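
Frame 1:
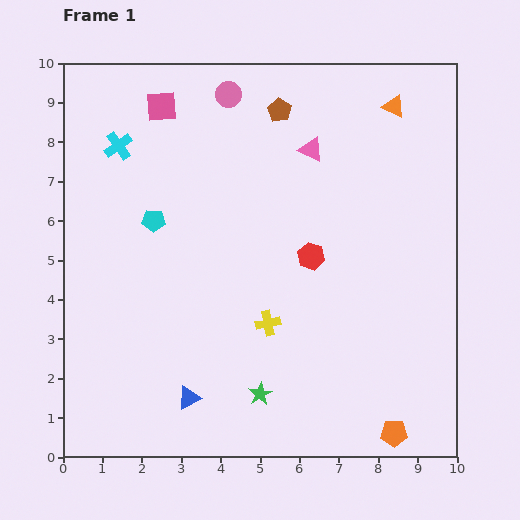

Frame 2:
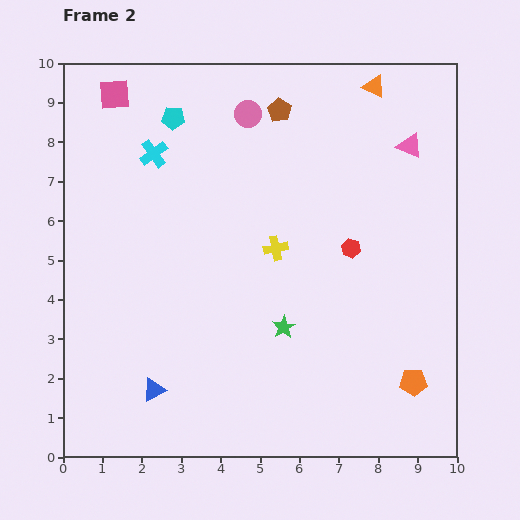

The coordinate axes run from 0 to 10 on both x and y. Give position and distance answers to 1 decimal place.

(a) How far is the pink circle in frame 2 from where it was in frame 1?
0.7

The pink circle moved from (4.2, 9.2) to (4.7, 8.7), a distance of √(0.5² + 0.5²) ≈ 0.7.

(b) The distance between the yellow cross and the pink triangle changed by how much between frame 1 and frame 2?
-0.2

Distance in frame 1: 4.5. Distance in frame 2: 4.3.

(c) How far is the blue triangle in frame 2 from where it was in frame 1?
0.9

The blue triangle moved from (3.2, 1.5) to (2.3, 1.7), a distance of √(0.9² + 0.2²) ≈ 0.9.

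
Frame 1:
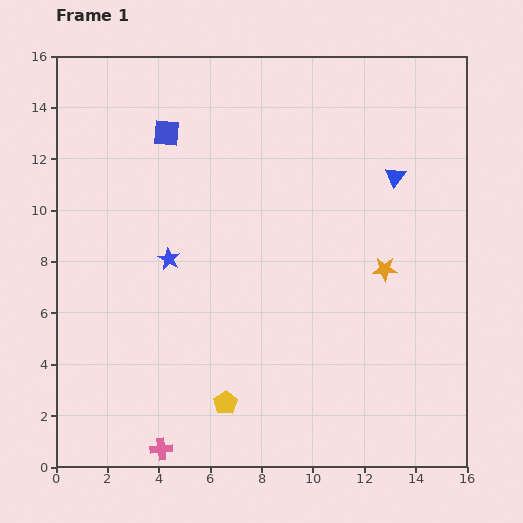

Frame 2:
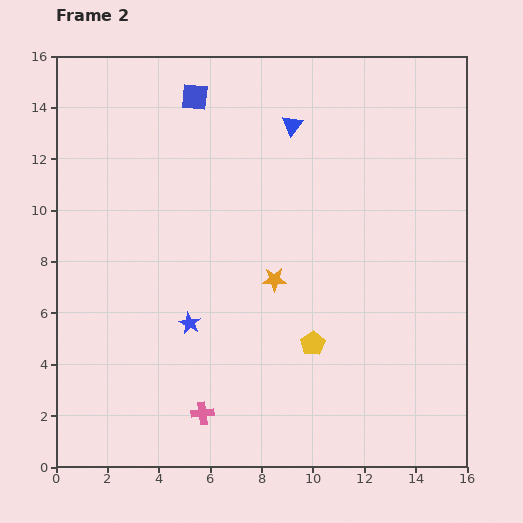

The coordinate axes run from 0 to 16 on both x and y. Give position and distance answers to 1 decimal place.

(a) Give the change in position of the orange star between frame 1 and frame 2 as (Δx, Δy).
(-4.3, -0.4)

The orange star was at (12.8, 7.7) in frame 1 and (8.5, 7.3) in frame 2.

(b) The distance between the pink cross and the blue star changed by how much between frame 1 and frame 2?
-3.9

Distance in frame 1: 7.4. Distance in frame 2: 3.5.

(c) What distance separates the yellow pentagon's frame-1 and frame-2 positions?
4.1

The yellow pentagon moved from (6.6, 2.5) to (10.0, 4.8), a distance of √(3.4² + 2.3²) ≈ 4.1.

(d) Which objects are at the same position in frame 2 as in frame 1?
none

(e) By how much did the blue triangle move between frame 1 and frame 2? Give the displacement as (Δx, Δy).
(-4.0, 2.0)

The blue triangle was at (13.2, 11.3) in frame 1 and (9.2, 13.3) in frame 2.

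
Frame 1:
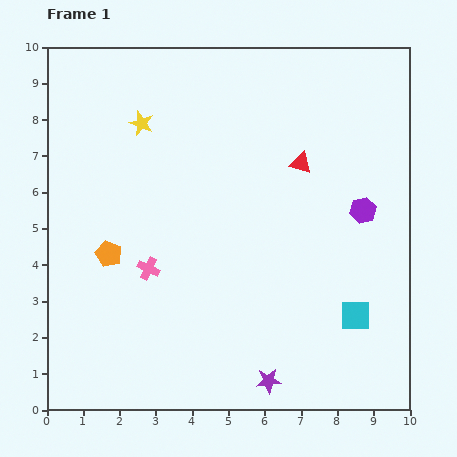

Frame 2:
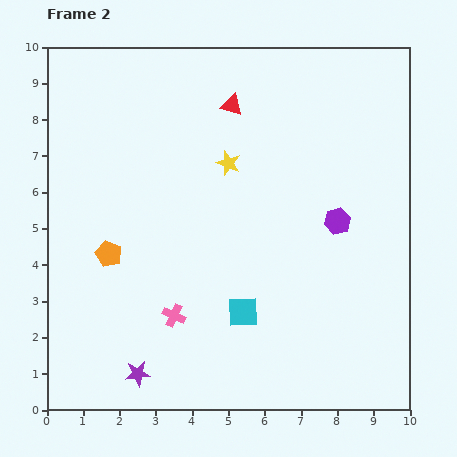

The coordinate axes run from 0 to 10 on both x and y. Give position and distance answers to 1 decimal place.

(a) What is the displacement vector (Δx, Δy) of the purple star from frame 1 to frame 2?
(-3.6, 0.2)

The purple star was at (6.1, 0.8) in frame 1 and (2.5, 1.0) in frame 2.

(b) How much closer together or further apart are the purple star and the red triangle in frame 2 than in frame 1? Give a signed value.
+1.7

Distance in frame 1: 6.1. Distance in frame 2: 7.8.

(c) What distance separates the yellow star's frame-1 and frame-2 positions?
2.6

The yellow star moved from (2.6, 7.9) to (5.0, 6.8), a distance of √(2.4² + 1.1²) ≈ 2.6.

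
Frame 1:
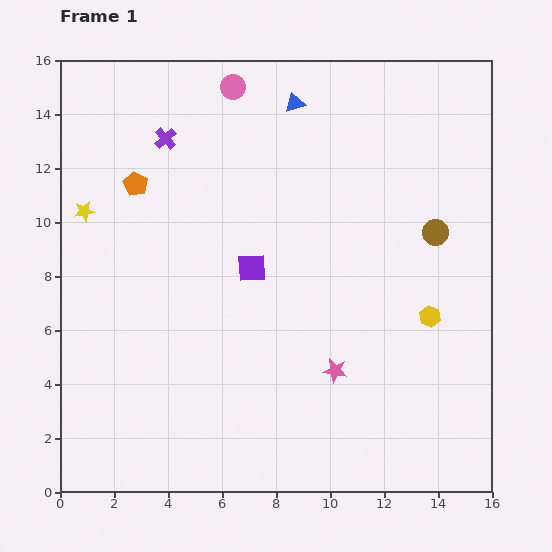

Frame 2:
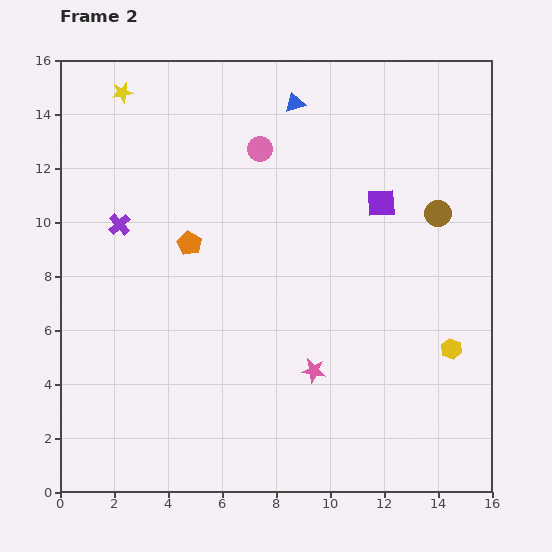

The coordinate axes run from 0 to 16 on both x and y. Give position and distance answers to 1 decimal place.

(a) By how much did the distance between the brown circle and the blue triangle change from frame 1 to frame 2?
-0.4

Distance in frame 1: 7.1. Distance in frame 2: 6.7.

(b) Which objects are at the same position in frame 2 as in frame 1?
the blue triangle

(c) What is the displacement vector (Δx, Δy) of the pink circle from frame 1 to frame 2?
(1.0, -2.3)

The pink circle was at (6.4, 15.0) in frame 1 and (7.4, 12.7) in frame 2.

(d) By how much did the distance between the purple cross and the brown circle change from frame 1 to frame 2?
+1.2

Distance in frame 1: 10.6. Distance in frame 2: 11.8.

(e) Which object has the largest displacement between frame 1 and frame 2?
the purple square

(moved 5.4; next 4.6)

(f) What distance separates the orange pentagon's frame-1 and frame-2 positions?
3.0

The orange pentagon moved from (2.8, 11.4) to (4.8, 9.2), a distance of √(2.0² + 2.2²) ≈ 3.0.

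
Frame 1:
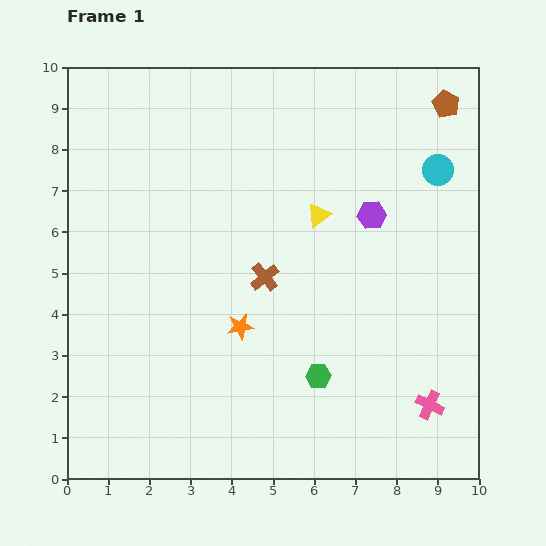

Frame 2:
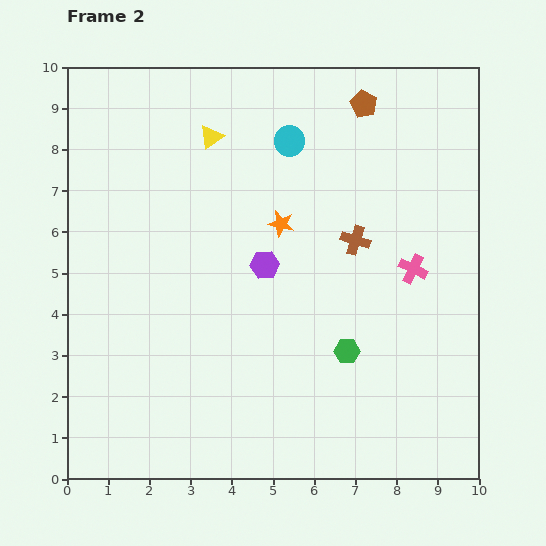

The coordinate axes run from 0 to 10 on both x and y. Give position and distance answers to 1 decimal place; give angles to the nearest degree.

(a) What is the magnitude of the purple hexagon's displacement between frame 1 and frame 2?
2.9

The purple hexagon moved from (7.4, 6.4) to (4.8, 5.2), a distance of √(2.6² + 1.2²) ≈ 2.9.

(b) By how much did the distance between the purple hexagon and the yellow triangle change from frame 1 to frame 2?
+2.1

Distance in frame 1: 1.3. Distance in frame 2: 3.4.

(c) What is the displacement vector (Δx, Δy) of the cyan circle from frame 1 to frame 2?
(-3.6, 0.7)

The cyan circle was at (9.0, 7.5) in frame 1 and (5.4, 8.2) in frame 2.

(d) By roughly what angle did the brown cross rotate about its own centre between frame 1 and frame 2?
34° counter-clockwise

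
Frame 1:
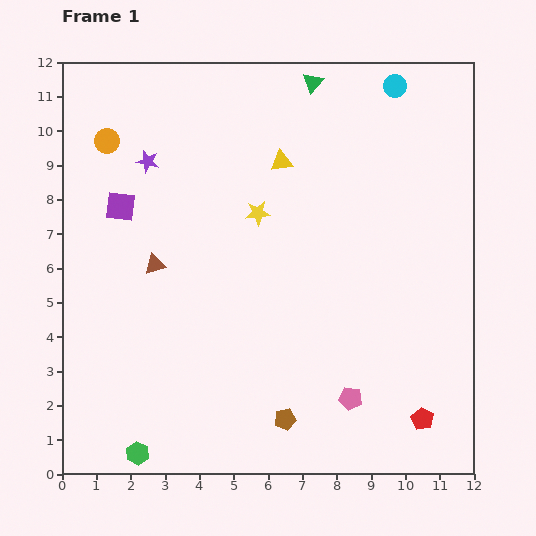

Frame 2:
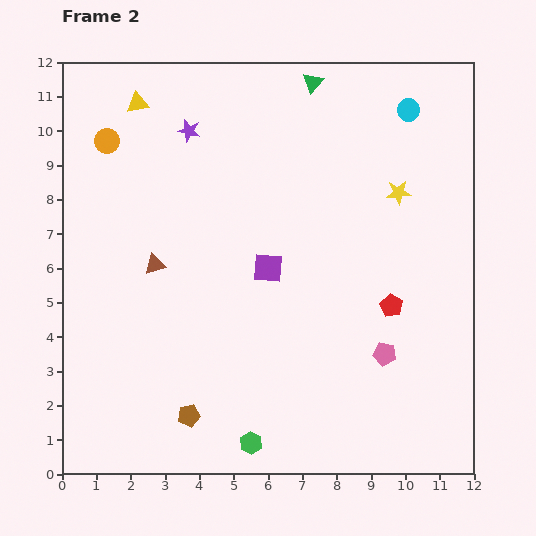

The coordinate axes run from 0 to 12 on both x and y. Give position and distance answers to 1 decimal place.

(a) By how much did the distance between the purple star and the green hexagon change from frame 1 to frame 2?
+0.8

Distance in frame 1: 8.5. Distance in frame 2: 9.3.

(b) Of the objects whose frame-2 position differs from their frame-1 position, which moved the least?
the cyan circle

(moved 0.8)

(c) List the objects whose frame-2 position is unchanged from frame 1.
the brown triangle, the green triangle, the orange circle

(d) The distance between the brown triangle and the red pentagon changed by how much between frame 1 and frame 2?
-2.0

Distance in frame 1: 9.0. Distance in frame 2: 7.0.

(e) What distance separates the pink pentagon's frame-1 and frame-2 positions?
1.6

The pink pentagon moved from (8.4, 2.2) to (9.4, 3.5), a distance of √(1.0² + 1.3²) ≈ 1.6.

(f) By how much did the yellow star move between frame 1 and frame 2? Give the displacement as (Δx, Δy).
(4.1, 0.6)

The yellow star was at (5.7, 7.6) in frame 1 and (9.8, 8.2) in frame 2.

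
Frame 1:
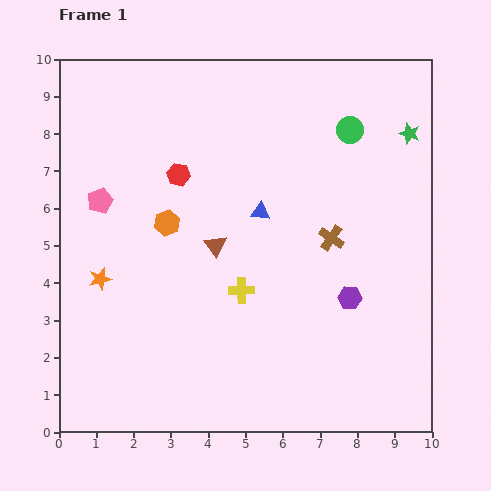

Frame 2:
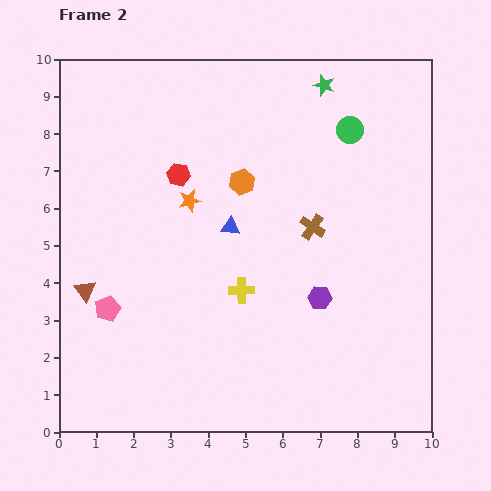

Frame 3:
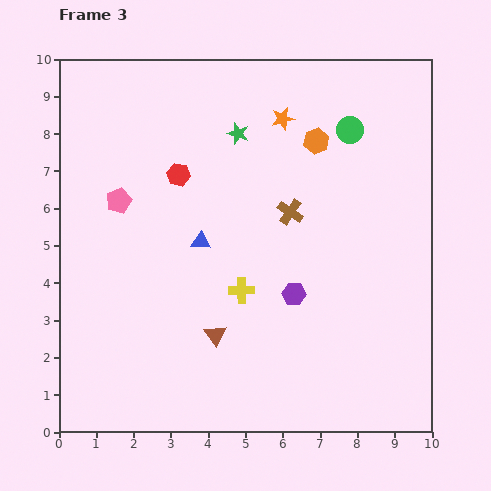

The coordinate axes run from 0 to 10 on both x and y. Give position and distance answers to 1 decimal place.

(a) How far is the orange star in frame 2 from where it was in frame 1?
3.2

The orange star moved from (1.1, 4.1) to (3.5, 6.2), a distance of √(2.4² + 2.1²) ≈ 3.2.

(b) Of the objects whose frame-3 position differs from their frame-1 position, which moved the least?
the pink pentagon

(moved 0.5)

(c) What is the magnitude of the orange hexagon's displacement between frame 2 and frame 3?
2.3

The orange hexagon moved from (4.9, 6.7) to (6.9, 7.8), a distance of √(2.0² + 1.1²) ≈ 2.3.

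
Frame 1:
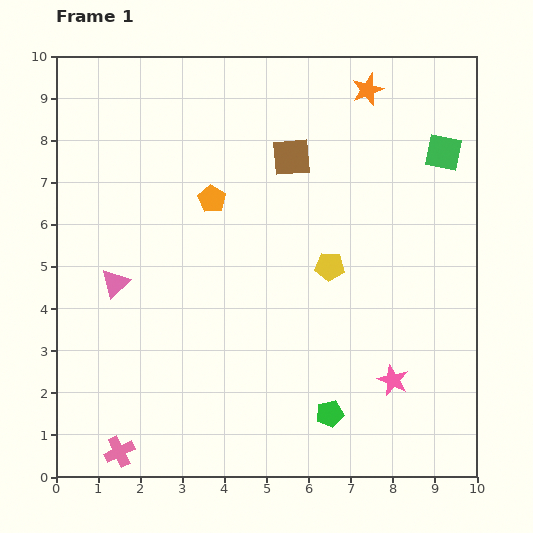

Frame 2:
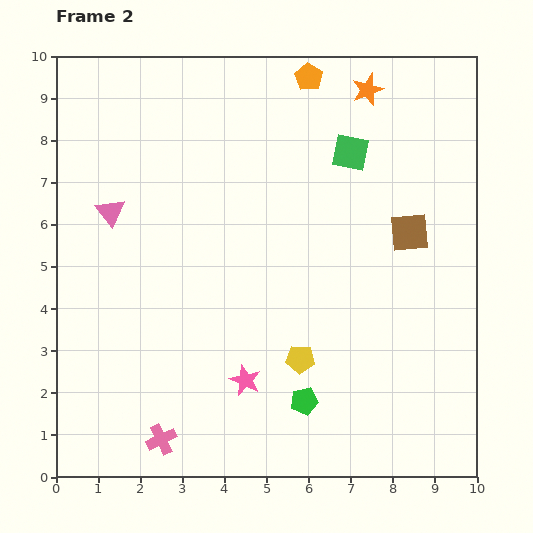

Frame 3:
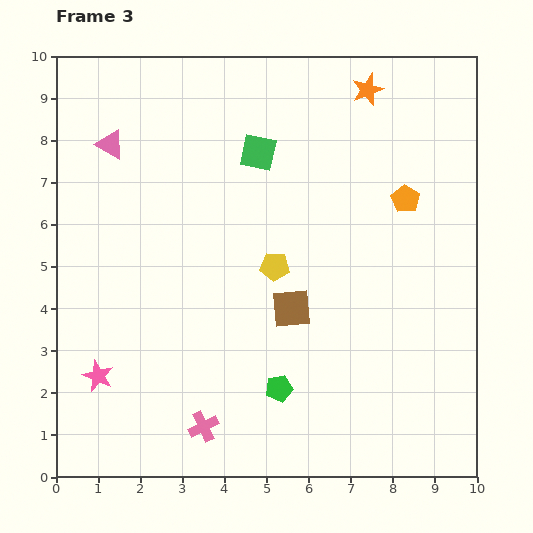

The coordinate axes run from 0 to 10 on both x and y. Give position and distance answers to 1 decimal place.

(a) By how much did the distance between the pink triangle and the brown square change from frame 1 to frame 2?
+1.9

Distance in frame 1: 5.2. Distance in frame 2: 7.1.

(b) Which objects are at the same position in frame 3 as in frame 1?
the orange star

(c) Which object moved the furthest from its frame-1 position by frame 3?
the pink star

(moved 7.0; next 4.6)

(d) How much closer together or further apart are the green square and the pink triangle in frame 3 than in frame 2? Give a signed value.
-2.4

Distance in frame 2: 5.9. Distance in frame 3: 3.5.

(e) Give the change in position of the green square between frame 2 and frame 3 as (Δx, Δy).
(-2.2, 0.0)

The green square was at (7.0, 7.7) in frame 2 and (4.8, 7.7) in frame 3.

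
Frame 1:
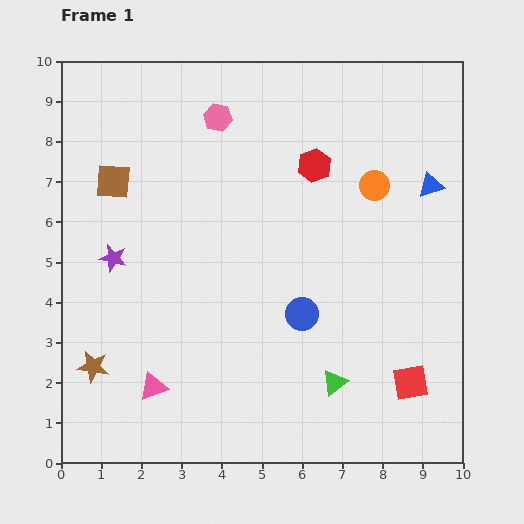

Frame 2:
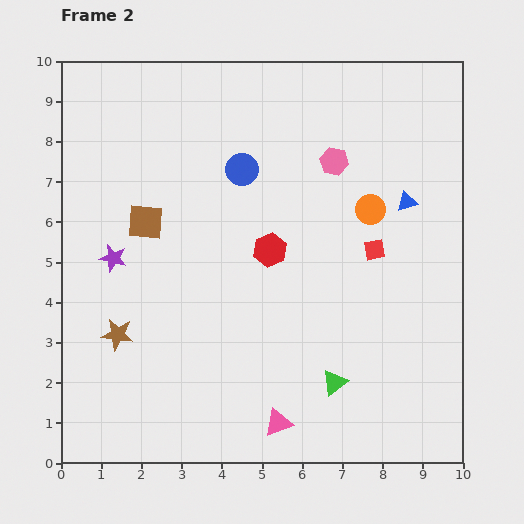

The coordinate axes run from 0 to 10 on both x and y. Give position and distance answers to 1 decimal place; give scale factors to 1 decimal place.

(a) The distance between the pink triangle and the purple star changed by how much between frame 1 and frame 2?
+2.4

Distance in frame 1: 3.4. Distance in frame 2: 5.8.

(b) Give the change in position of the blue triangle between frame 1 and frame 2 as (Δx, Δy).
(-0.6, -0.4)

The blue triangle was at (9.2, 6.9) in frame 1 and (8.6, 6.5) in frame 2.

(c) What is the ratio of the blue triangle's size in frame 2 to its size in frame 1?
0.8×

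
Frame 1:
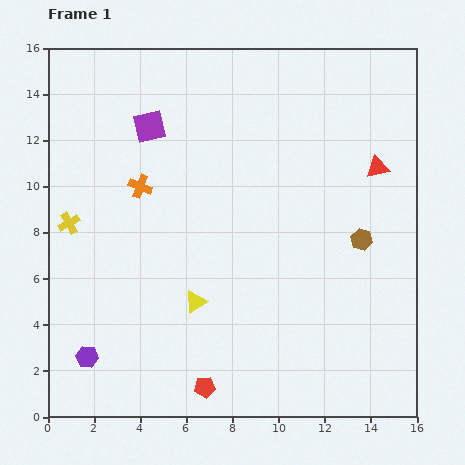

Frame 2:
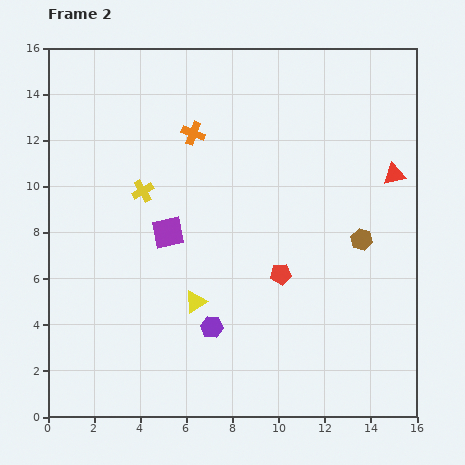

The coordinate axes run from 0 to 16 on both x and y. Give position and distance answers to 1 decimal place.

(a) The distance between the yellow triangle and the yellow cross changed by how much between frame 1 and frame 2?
-1.2

Distance in frame 1: 6.5. Distance in frame 2: 5.3.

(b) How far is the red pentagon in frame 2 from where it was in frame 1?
5.9

The red pentagon moved from (6.8, 1.3) to (10.1, 6.2), a distance of √(3.3² + 4.9²) ≈ 5.9.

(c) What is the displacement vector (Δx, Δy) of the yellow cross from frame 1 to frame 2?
(3.2, 1.4)

The yellow cross was at (0.9, 8.4) in frame 1 and (4.1, 9.8) in frame 2.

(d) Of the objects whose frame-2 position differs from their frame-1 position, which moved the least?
the red triangle

(moved 0.8)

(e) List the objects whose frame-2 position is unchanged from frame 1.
the brown hexagon, the yellow triangle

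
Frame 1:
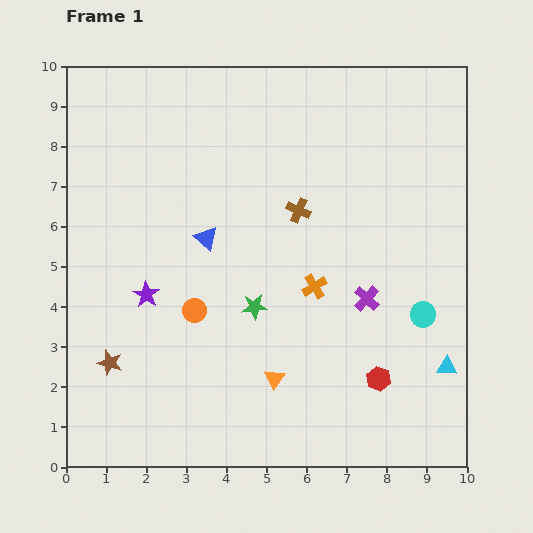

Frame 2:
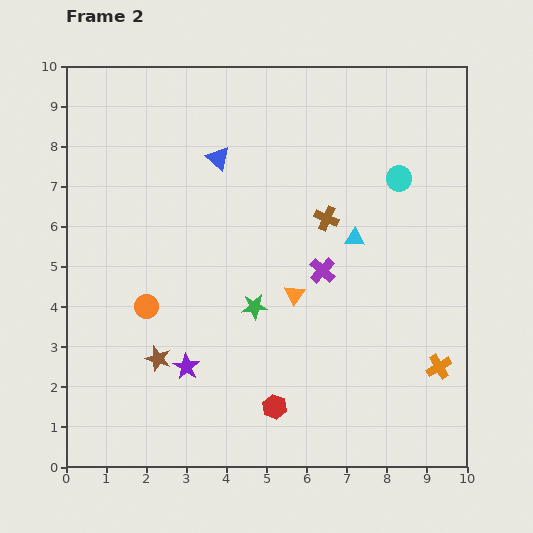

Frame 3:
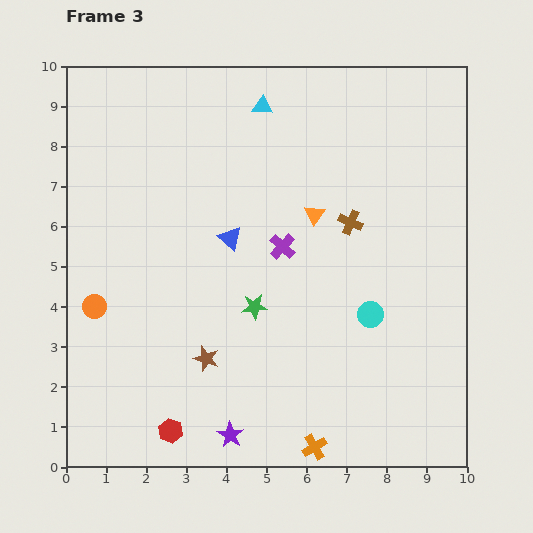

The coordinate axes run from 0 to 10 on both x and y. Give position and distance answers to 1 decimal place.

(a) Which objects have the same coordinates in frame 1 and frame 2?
the green star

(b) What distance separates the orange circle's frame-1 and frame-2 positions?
1.2

The orange circle moved from (3.2, 3.9) to (2.0, 4.0), a distance of √(1.2² + 0.1²) ≈ 1.2.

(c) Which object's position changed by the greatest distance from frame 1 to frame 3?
the cyan triangle

(moved 8.0; next 5.4)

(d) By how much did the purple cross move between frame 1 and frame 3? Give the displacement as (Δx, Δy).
(-2.1, 1.3)

The purple cross was at (7.5, 4.2) in frame 1 and (5.4, 5.5) in frame 3.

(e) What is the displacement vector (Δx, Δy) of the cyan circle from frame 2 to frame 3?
(-0.7, -3.4)

The cyan circle was at (8.3, 7.2) in frame 2 and (7.6, 3.8) in frame 3.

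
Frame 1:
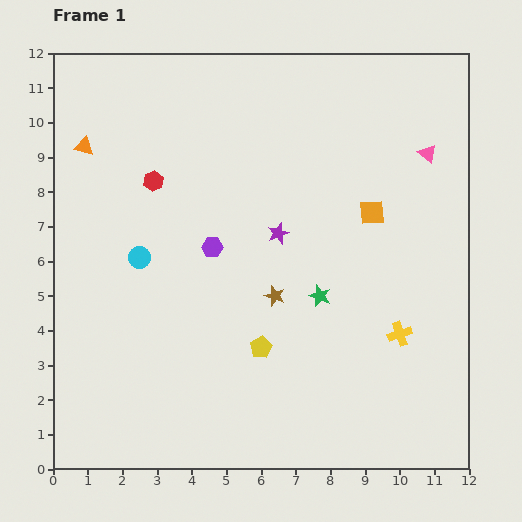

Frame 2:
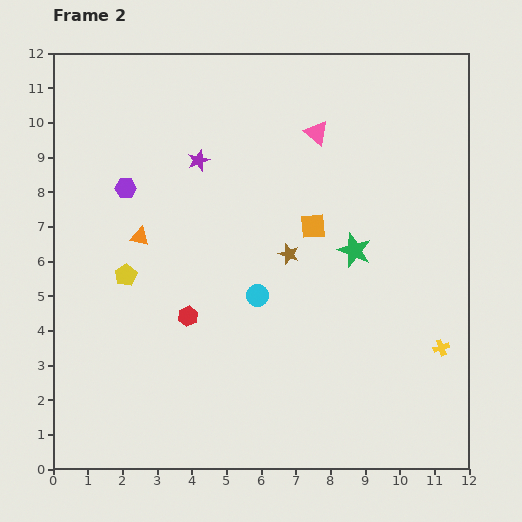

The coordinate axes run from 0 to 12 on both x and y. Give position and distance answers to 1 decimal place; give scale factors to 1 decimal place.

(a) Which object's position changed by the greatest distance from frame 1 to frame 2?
the yellow pentagon

(moved 4.4; next 4.0)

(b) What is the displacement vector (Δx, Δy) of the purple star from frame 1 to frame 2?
(-2.3, 2.1)

The purple star was at (6.5, 6.8) in frame 1 and (4.2, 8.9) in frame 2.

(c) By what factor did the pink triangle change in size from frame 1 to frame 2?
1.3×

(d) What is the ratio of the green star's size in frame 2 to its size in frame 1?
1.5×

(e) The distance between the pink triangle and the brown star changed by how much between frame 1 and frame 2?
-2.4

Distance in frame 1: 6.0. Distance in frame 2: 3.6.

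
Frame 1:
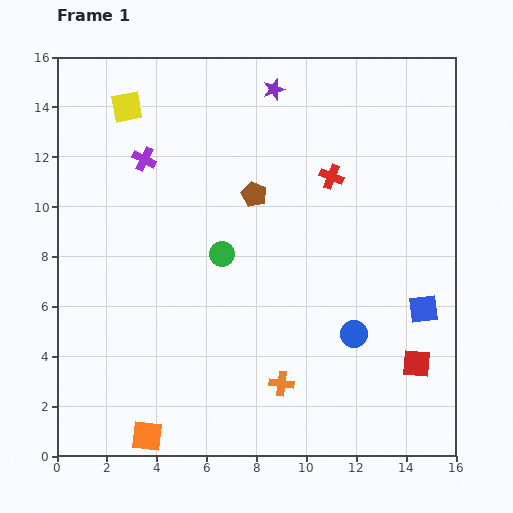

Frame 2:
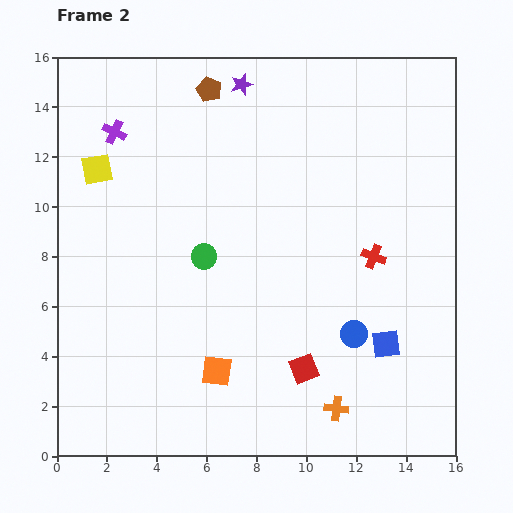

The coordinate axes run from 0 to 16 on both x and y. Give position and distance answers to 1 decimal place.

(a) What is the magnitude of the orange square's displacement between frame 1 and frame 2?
3.8

The orange square moved from (3.6, 0.8) to (6.4, 3.4), a distance of √(2.8² + 2.6²) ≈ 3.8.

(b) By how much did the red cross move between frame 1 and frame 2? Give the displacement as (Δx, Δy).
(1.7, -3.2)

The red cross was at (11.0, 11.2) in frame 1 and (12.7, 8.0) in frame 2.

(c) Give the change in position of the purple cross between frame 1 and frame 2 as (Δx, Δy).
(-1.2, 1.1)

The purple cross was at (3.5, 11.9) in frame 1 and (2.3, 13.0) in frame 2.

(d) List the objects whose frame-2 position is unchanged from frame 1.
the blue circle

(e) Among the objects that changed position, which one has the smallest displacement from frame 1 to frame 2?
the green circle

(moved 0.7)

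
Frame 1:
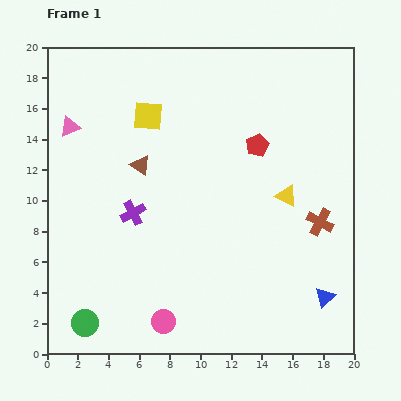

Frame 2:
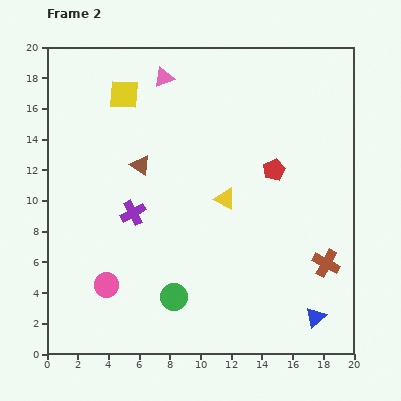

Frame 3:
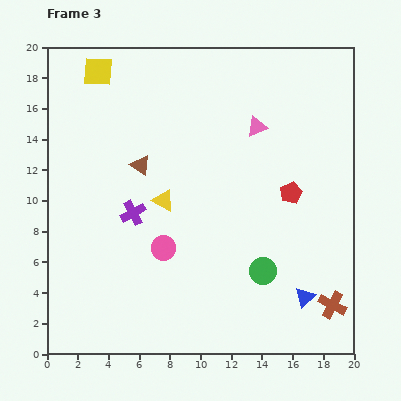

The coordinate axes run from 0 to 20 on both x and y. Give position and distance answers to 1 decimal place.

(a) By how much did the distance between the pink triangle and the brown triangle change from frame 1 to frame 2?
+0.7

Distance in frame 1: 5.2. Distance in frame 2: 5.9.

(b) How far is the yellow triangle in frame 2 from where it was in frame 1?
4.0

The yellow triangle moved from (15.6, 10.3) to (11.6, 10.1), a distance of √(4.0² + 0.2²) ≈ 4.0.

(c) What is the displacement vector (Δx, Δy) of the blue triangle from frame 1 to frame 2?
(-0.6, -1.3)

The blue triangle was at (18.1, 3.7) in frame 1 and (17.5, 2.4) in frame 2.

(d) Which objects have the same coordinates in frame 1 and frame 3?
the purple cross, the brown triangle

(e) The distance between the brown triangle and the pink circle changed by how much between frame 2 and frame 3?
-2.5

Distance in frame 2: 8.1. Distance in frame 3: 5.6.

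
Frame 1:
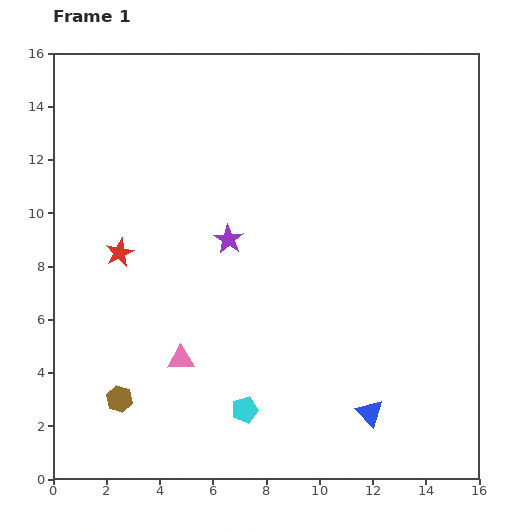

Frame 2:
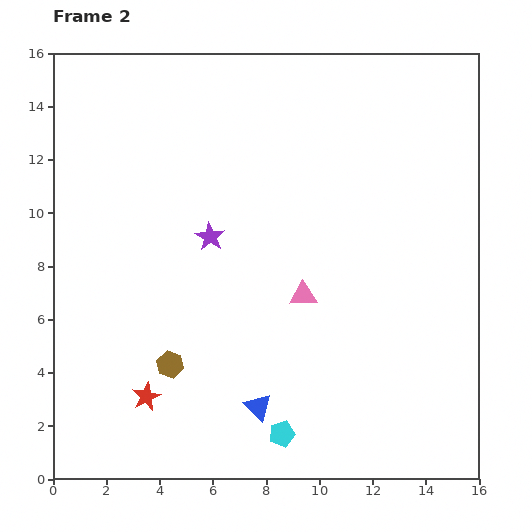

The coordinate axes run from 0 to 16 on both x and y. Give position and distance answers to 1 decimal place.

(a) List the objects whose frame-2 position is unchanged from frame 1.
none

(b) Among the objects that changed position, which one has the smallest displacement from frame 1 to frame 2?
the purple star

(moved 0.7)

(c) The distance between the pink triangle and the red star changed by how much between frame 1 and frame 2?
+2.4

Distance in frame 1: 4.6. Distance in frame 2: 7.0.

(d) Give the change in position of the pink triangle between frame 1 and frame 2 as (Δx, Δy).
(4.6, 2.4)

The pink triangle was at (4.8, 4.5) in frame 1 and (9.4, 6.9) in frame 2.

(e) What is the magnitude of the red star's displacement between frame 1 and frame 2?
5.5

The red star moved from (2.5, 8.5) to (3.5, 3.1), a distance of √(1.0² + 5.4²) ≈ 5.5.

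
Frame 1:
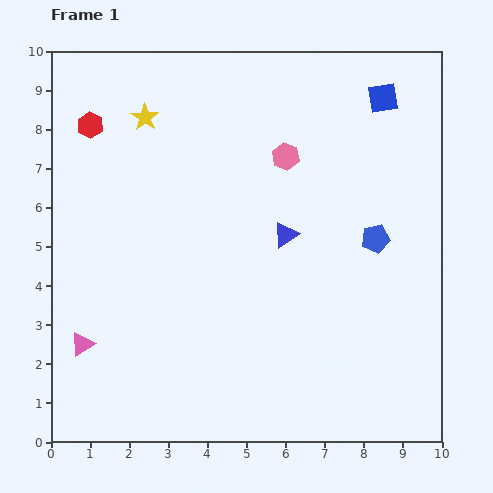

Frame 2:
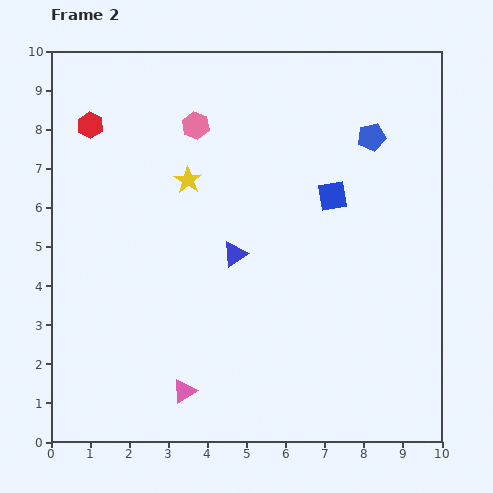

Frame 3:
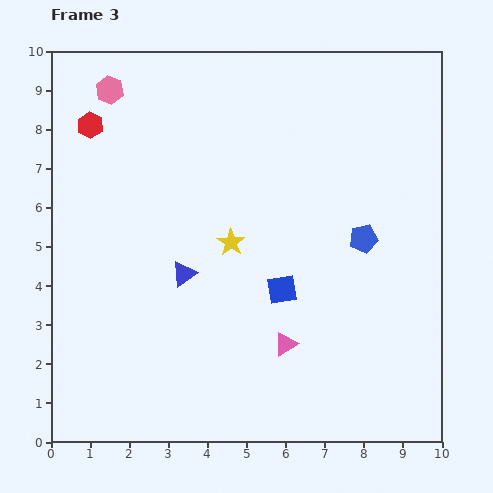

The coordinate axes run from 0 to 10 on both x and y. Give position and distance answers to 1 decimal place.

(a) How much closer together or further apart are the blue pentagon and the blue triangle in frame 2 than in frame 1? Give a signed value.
+2.3

Distance in frame 1: 2.3. Distance in frame 2: 4.6.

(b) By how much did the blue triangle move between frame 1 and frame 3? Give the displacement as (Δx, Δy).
(-2.6, -1.0)

The blue triangle was at (6.0, 5.3) in frame 1 and (3.4, 4.3) in frame 3.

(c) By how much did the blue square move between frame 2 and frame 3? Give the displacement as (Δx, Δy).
(-1.3, -2.4)

The blue square was at (7.2, 6.3) in frame 2 and (5.9, 3.9) in frame 3.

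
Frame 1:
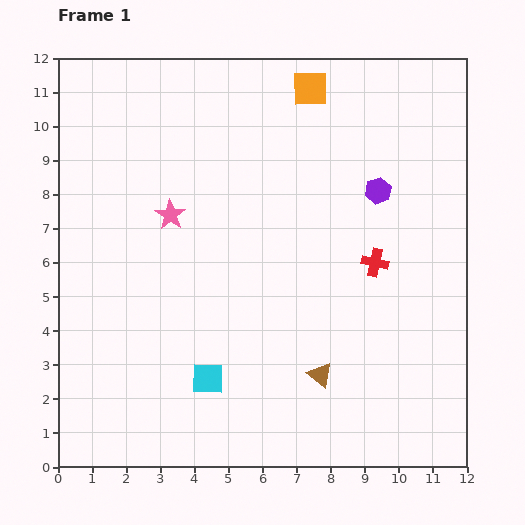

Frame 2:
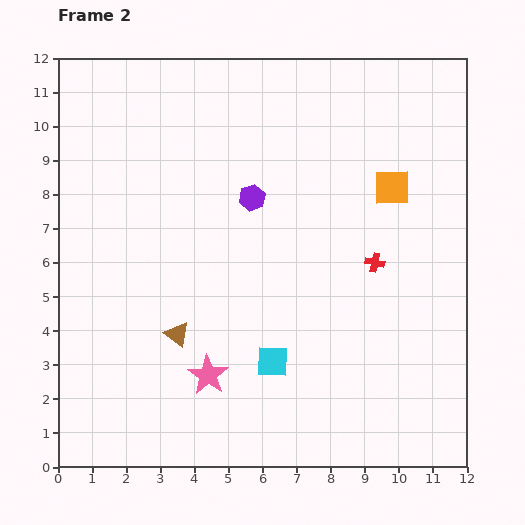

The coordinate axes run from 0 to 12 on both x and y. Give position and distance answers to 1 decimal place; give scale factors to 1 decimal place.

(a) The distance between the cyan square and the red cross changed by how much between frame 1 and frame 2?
-1.8

Distance in frame 1: 6.0. Distance in frame 2: 4.2.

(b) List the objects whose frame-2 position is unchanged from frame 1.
the red cross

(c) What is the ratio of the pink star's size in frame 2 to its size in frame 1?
1.3×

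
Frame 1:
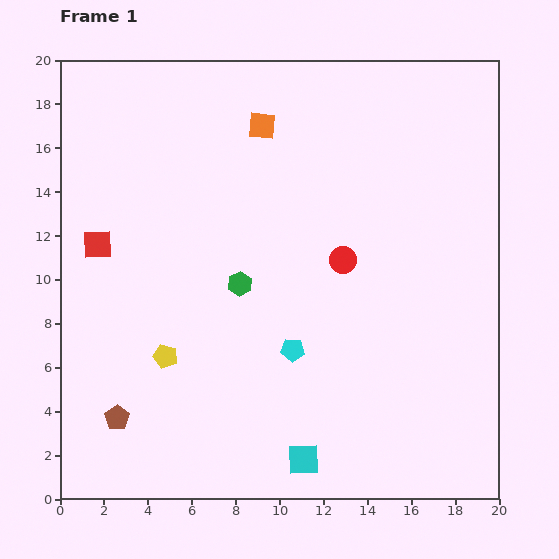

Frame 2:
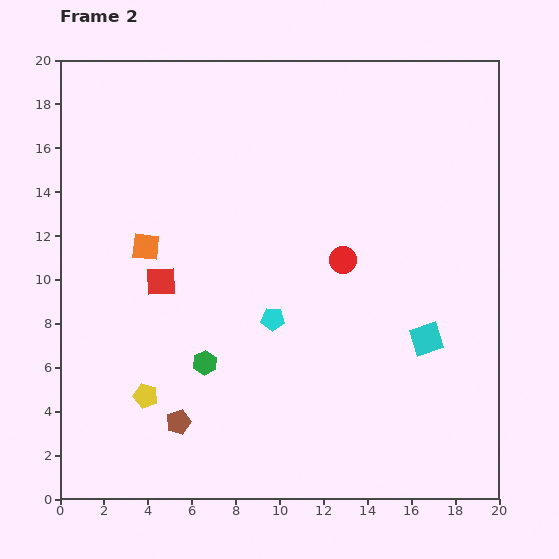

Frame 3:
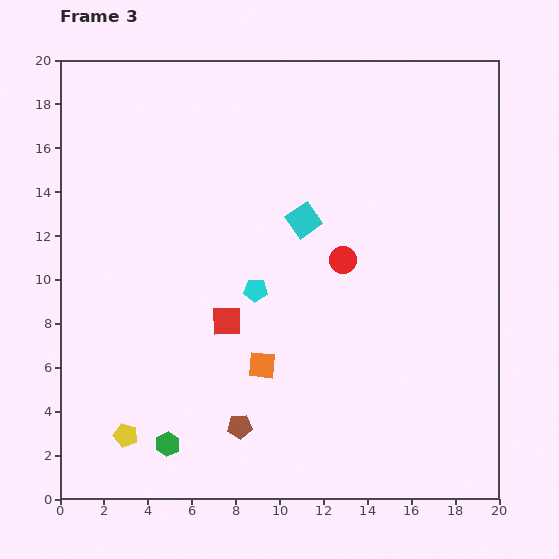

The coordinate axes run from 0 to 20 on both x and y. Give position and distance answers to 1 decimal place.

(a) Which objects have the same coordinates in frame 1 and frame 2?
the red circle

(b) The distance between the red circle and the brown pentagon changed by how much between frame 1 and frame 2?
-2.1

Distance in frame 1: 12.6. Distance in frame 2: 10.5.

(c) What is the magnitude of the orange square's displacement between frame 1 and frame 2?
7.6

The orange square moved from (9.2, 17.0) to (3.9, 11.5), a distance of √(5.3² + 5.5²) ≈ 7.6.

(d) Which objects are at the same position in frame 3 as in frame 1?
the red circle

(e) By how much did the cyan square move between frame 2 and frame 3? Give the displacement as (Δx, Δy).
(-5.6, 5.4)

The cyan square was at (16.7, 7.3) in frame 2 and (11.1, 12.7) in frame 3.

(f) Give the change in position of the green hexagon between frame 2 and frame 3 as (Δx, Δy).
(-1.7, -3.7)

The green hexagon was at (6.6, 6.2) in frame 2 and (4.9, 2.5) in frame 3.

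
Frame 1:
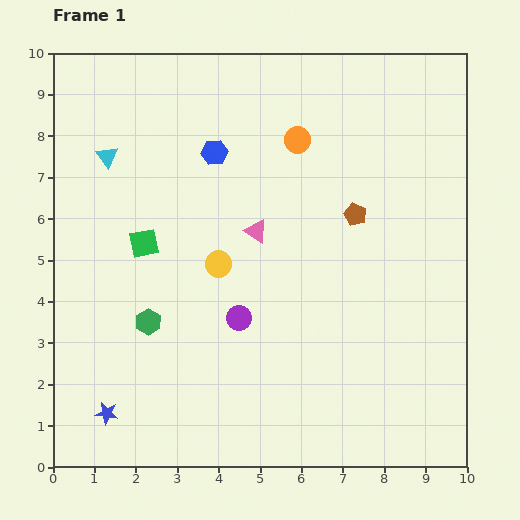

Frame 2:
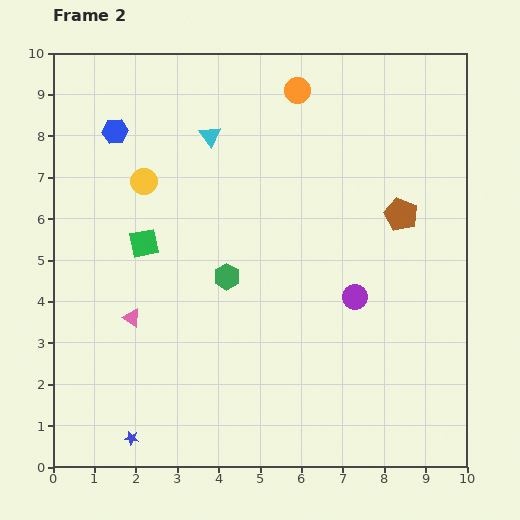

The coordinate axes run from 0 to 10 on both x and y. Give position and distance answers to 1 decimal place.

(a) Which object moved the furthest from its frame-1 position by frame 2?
the pink triangle

(moved 3.7; next 2.8)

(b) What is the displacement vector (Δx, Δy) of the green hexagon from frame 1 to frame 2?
(1.9, 1.1)

The green hexagon was at (2.3, 3.5) in frame 1 and (4.2, 4.6) in frame 2.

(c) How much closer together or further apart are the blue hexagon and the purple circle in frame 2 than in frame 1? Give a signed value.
+3.0

Distance in frame 1: 4.0. Distance in frame 2: 7.0.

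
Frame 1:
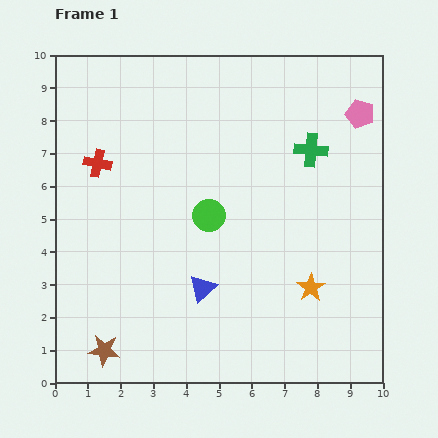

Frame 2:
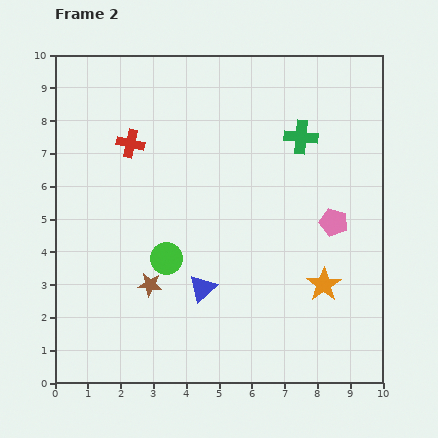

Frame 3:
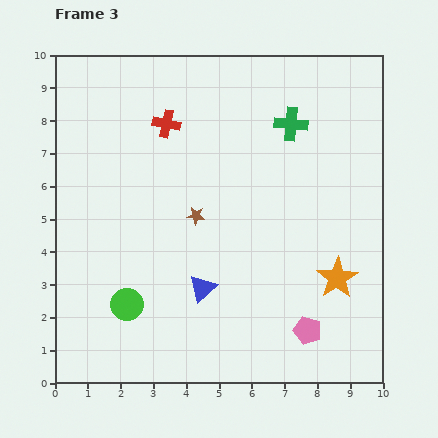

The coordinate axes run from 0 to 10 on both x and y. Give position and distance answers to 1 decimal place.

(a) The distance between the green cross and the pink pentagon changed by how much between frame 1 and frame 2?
+0.9

Distance in frame 1: 1.9. Distance in frame 2: 2.8.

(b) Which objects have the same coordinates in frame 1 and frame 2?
the blue triangle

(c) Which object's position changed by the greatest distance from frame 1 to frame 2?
the pink pentagon

(moved 3.4; next 2.4)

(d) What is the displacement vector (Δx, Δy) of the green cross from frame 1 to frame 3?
(-0.6, 0.8)

The green cross was at (7.8, 7.1) in frame 1 and (7.2, 7.9) in frame 3.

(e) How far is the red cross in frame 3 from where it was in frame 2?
1.3

The red cross moved from (2.3, 7.3) to (3.4, 7.9), a distance of √(1.1² + 0.6²) ≈ 1.3.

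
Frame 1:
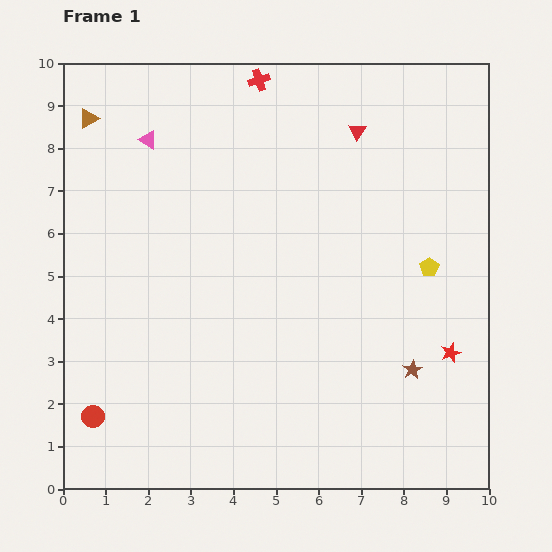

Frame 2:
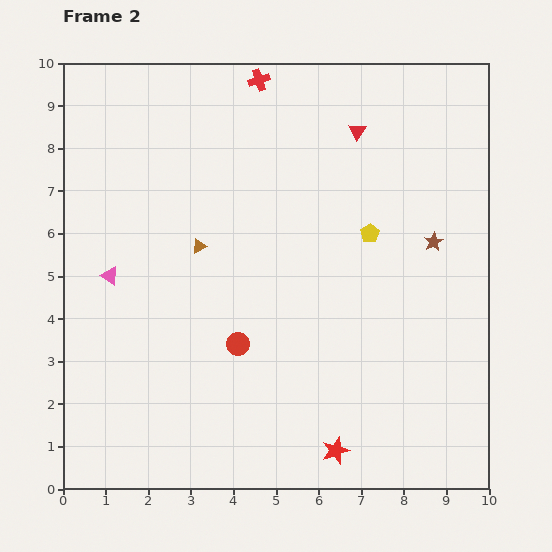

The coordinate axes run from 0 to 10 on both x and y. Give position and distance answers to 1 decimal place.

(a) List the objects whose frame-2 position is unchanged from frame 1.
the red cross, the red triangle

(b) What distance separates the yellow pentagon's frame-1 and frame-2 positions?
1.6

The yellow pentagon moved from (8.6, 5.2) to (7.2, 6.0), a distance of √(1.4² + 0.8²) ≈ 1.6.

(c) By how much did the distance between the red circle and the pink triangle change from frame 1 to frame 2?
-3.2

Distance in frame 1: 6.6. Distance in frame 2: 3.4.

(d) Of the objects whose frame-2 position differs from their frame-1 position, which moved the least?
the yellow pentagon

(moved 1.6)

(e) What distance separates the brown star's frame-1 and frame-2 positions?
3.0

The brown star moved from (8.2, 2.8) to (8.7, 5.8), a distance of √(0.5² + 3.0²) ≈ 3.0.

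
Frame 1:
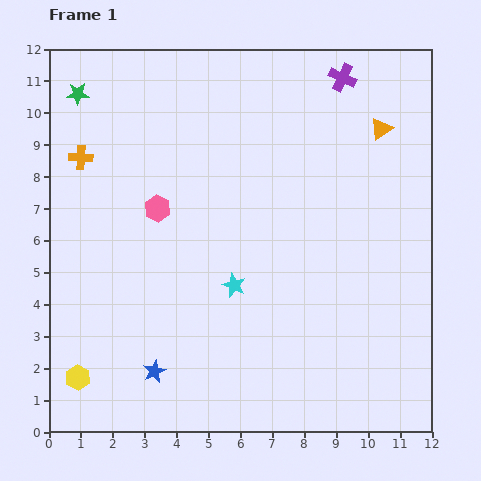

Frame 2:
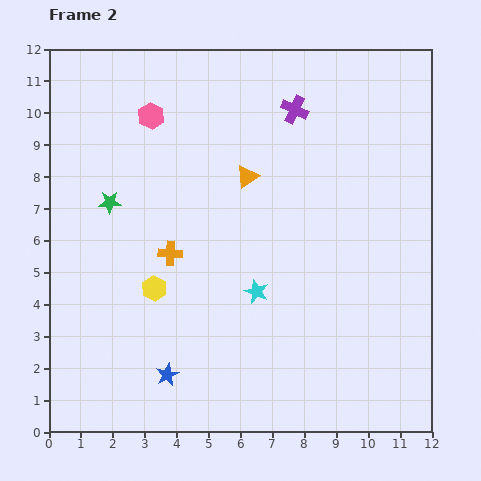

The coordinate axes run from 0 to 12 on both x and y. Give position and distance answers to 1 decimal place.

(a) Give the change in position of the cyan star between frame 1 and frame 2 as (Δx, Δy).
(0.7, -0.2)

The cyan star was at (5.8, 4.6) in frame 1 and (6.5, 4.4) in frame 2.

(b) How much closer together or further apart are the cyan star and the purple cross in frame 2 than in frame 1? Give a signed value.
-1.5

Distance in frame 1: 7.3. Distance in frame 2: 5.8.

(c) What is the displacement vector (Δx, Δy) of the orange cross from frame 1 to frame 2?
(2.8, -3.0)

The orange cross was at (1.0, 8.6) in frame 1 and (3.8, 5.6) in frame 2.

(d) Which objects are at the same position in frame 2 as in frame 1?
none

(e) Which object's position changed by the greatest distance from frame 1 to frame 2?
the orange triangle

(moved 4.5; next 4.1)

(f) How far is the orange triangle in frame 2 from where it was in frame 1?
4.5

The orange triangle moved from (10.4, 9.5) to (6.2, 8.0), a distance of √(4.2² + 1.5²) ≈ 4.5.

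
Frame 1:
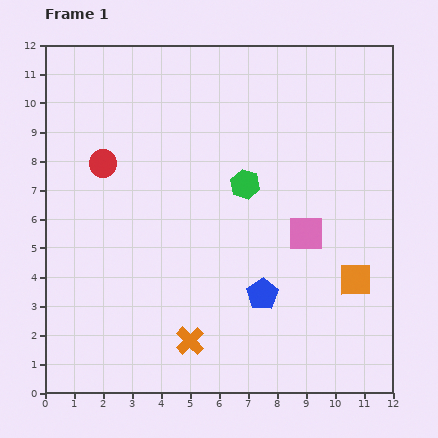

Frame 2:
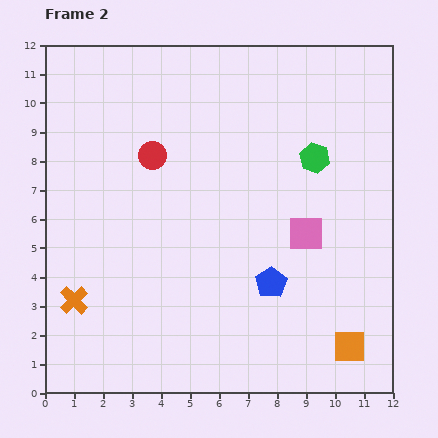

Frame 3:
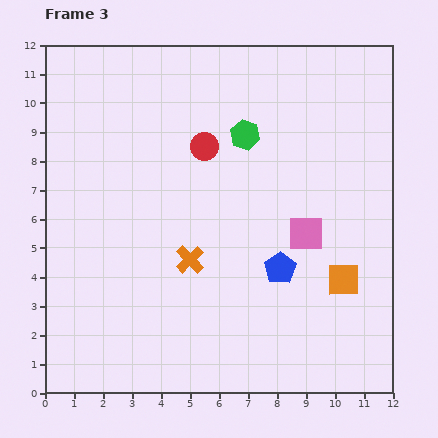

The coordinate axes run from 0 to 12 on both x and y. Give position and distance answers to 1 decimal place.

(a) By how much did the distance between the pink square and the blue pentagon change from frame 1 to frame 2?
-0.5

Distance in frame 1: 2.6. Distance in frame 2: 2.1.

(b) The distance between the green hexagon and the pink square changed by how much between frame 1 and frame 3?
+1.3

Distance in frame 1: 2.7. Distance in frame 3: 4.0.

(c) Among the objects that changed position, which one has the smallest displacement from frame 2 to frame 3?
the blue pentagon

(moved 0.6)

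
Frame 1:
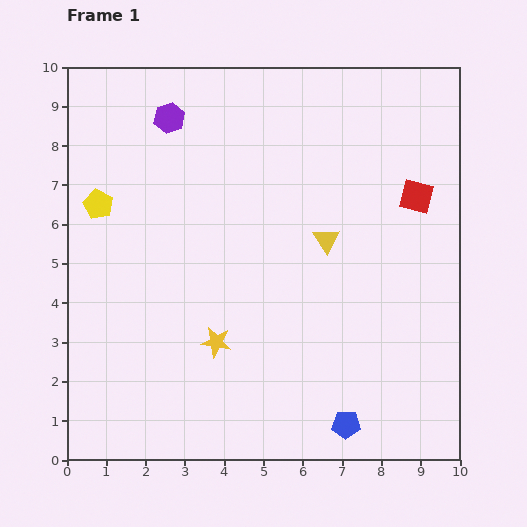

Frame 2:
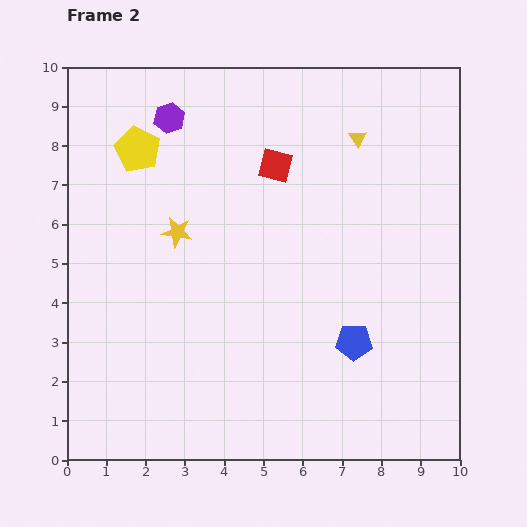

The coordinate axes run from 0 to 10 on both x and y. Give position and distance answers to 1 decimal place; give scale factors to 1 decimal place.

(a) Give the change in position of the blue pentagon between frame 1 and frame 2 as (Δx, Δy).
(0.2, 2.1)

The blue pentagon was at (7.1, 0.9) in frame 1 and (7.3, 3.0) in frame 2.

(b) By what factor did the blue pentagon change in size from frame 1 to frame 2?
1.3×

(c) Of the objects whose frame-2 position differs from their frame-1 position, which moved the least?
the yellow pentagon

(moved 1.7)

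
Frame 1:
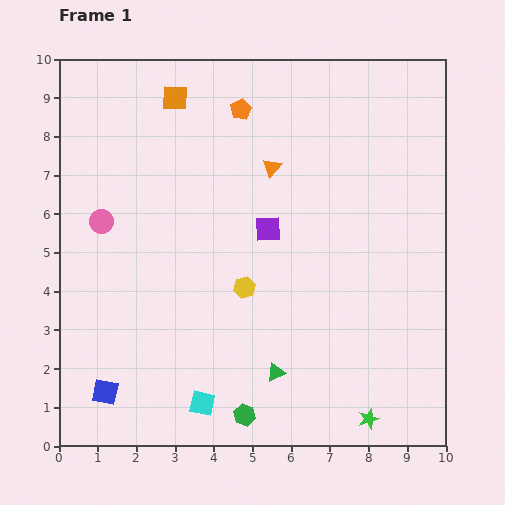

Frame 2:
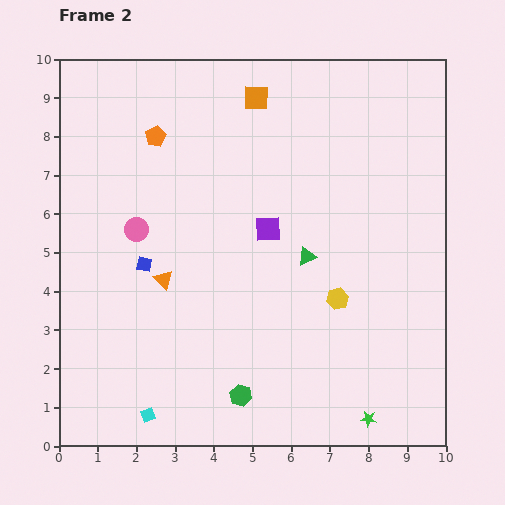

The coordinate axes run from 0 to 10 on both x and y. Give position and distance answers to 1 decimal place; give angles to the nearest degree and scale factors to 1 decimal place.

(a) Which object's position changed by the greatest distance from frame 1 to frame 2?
the orange triangle

(moved 4.0; next 3.4)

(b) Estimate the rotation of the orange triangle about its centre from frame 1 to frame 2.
25° counter-clockwise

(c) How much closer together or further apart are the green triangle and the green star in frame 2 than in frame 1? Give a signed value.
+1.8

Distance in frame 1: 2.7. Distance in frame 2: 4.5.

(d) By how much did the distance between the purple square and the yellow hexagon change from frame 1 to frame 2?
+0.9

Distance in frame 1: 1.6. Distance in frame 2: 2.5.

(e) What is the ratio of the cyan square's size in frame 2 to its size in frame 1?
0.6×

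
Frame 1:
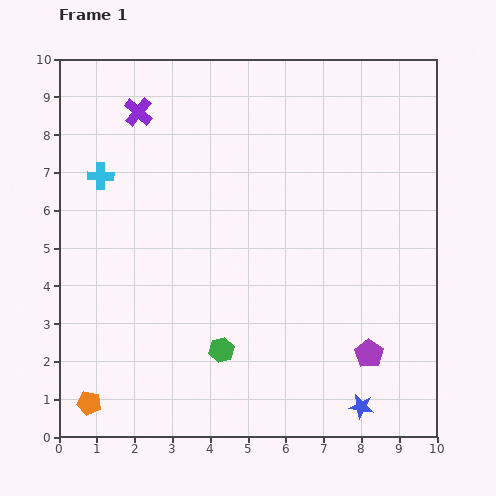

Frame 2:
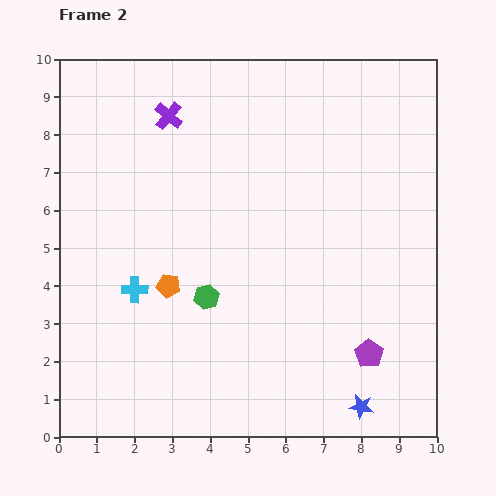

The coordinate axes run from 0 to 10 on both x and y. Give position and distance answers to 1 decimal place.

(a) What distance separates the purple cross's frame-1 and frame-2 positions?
0.8

The purple cross moved from (2.1, 8.6) to (2.9, 8.5), a distance of √(0.8² + 0.1²) ≈ 0.8.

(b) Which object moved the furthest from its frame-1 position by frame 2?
the orange pentagon

(moved 3.7; next 3.1)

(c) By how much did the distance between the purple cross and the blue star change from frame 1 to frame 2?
-0.6

Distance in frame 1: 9.8. Distance in frame 2: 9.2.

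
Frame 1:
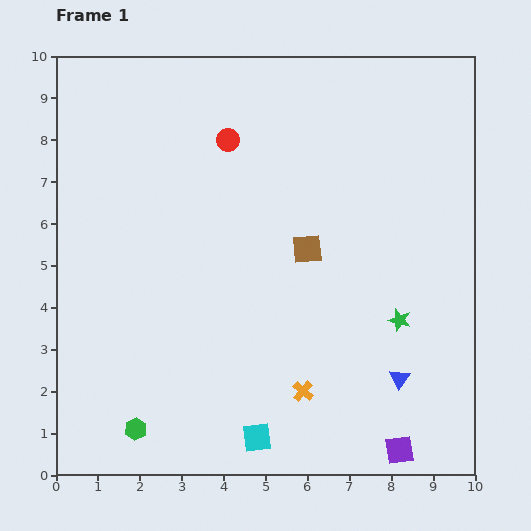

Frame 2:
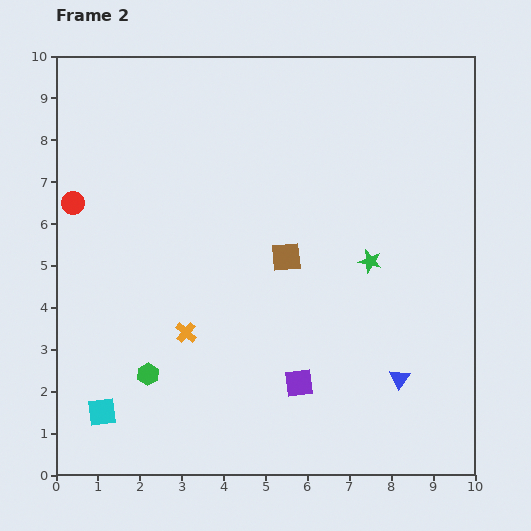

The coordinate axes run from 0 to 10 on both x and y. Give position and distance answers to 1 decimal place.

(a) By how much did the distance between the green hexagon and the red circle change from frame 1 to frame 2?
-2.7

Distance in frame 1: 7.2. Distance in frame 2: 4.5.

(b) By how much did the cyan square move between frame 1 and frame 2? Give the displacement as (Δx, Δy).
(-3.7, 0.6)

The cyan square was at (4.8, 0.9) in frame 1 and (1.1, 1.5) in frame 2.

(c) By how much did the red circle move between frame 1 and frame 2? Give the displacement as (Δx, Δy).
(-3.7, -1.5)

The red circle was at (4.1, 8.0) in frame 1 and (0.4, 6.5) in frame 2.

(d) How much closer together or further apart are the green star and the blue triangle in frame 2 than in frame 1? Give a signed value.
+1.5

Distance in frame 1: 1.4. Distance in frame 2: 2.9.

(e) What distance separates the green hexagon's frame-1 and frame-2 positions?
1.3

The green hexagon moved from (1.9, 1.1) to (2.2, 2.4), a distance of √(0.3² + 1.3²) ≈ 1.3.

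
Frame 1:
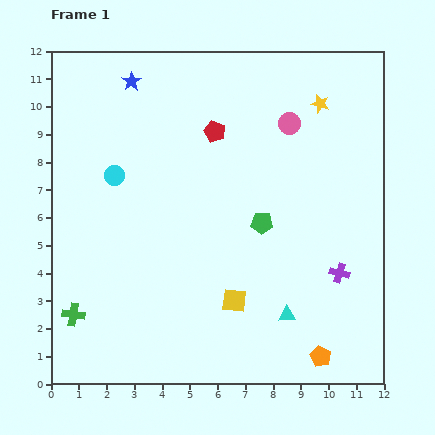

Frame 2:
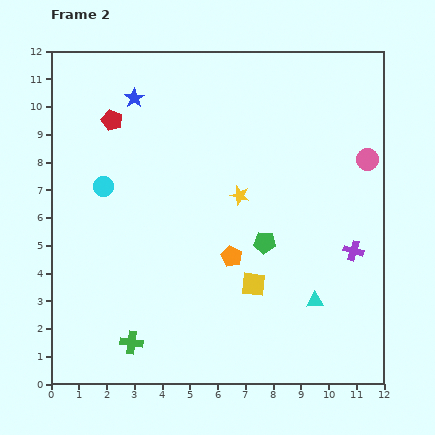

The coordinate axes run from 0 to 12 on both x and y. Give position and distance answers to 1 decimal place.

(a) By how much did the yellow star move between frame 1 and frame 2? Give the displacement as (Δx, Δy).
(-2.9, -3.3)

The yellow star was at (9.7, 10.1) in frame 1 and (6.8, 6.8) in frame 2.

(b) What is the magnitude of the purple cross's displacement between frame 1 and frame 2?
0.9

The purple cross moved from (10.4, 4.0) to (10.9, 4.8), a distance of √(0.5² + 0.8²) ≈ 0.9.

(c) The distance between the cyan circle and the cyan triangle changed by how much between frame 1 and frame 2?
+0.6

Distance in frame 1: 8.0. Distance in frame 2: 8.6.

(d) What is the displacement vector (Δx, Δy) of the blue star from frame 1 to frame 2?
(0.1, -0.6)

The blue star was at (2.9, 10.9) in frame 1 and (3.0, 10.3) in frame 2.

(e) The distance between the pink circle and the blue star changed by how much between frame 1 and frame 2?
+2.8

Distance in frame 1: 5.9. Distance in frame 2: 8.7.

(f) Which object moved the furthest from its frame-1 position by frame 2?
the orange pentagon

(moved 4.8; next 4.4)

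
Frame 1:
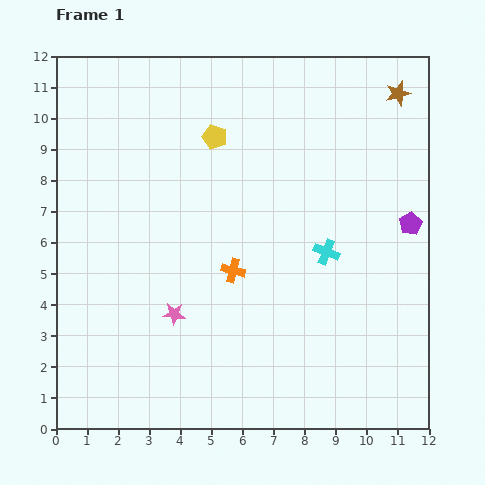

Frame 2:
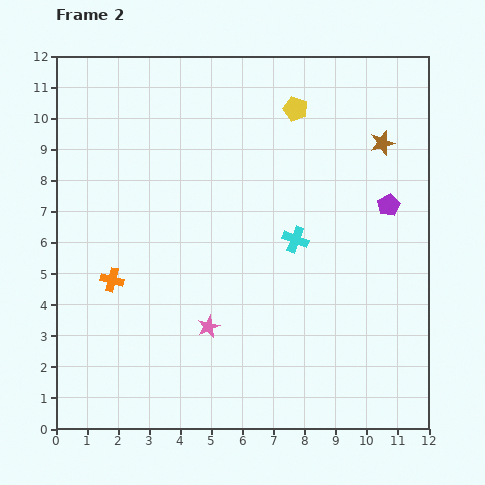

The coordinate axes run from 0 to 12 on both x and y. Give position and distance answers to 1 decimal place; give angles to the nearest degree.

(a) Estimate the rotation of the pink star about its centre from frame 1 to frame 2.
27° counter-clockwise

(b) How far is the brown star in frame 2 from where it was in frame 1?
1.7

The brown star moved from (11.0, 10.8) to (10.5, 9.2), a distance of √(0.5² + 1.6²) ≈ 1.7.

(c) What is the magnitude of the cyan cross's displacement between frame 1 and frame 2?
1.1

The cyan cross moved from (8.7, 5.7) to (7.7, 6.1), a distance of √(1.0² + 0.4²) ≈ 1.1.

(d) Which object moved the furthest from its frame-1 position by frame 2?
the orange cross

(moved 3.9; next 2.8)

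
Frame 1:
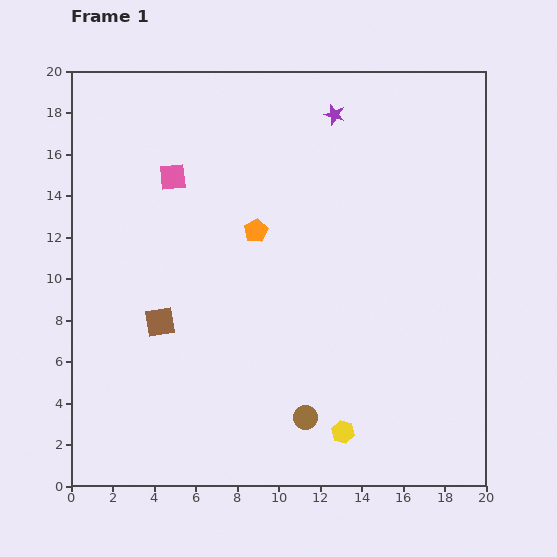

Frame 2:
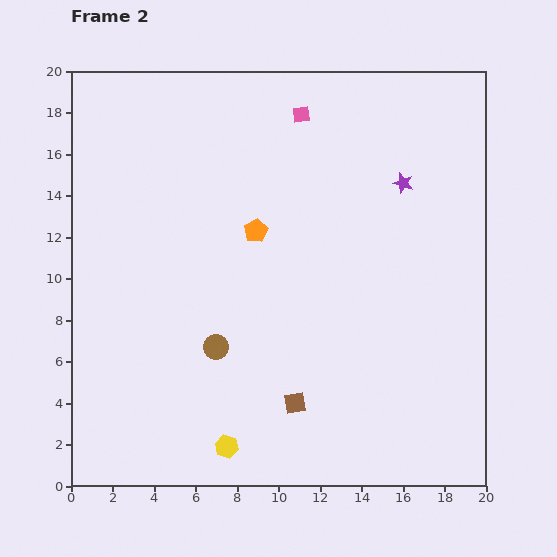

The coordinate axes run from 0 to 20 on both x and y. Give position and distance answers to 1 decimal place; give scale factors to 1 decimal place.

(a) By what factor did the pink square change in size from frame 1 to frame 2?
0.6×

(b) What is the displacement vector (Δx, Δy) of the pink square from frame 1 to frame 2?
(6.2, 3.0)

The pink square was at (4.9, 14.9) in frame 1 and (11.1, 17.9) in frame 2.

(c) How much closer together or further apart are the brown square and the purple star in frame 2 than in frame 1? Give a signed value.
-1.3

Distance in frame 1: 13.1. Distance in frame 2: 11.8.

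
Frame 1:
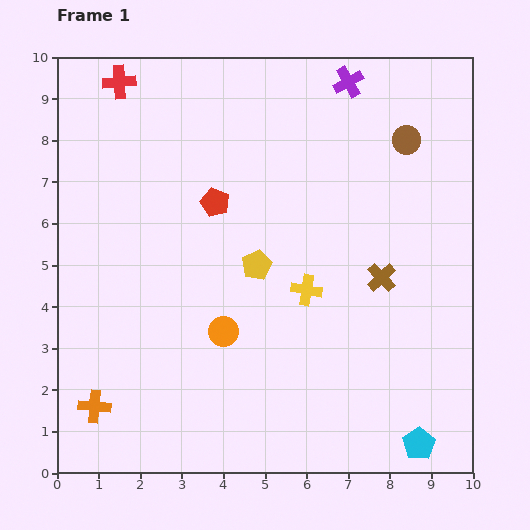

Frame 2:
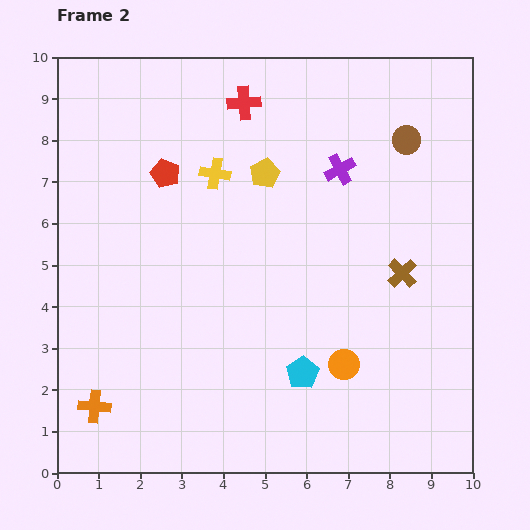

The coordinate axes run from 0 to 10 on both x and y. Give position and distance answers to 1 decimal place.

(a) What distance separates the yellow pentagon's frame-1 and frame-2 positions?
2.2

The yellow pentagon moved from (4.8, 5.0) to (5.0, 7.2), a distance of √(0.2² + 2.2²) ≈ 2.2.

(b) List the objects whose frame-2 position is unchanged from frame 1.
the orange cross, the brown circle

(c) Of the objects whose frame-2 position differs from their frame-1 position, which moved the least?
the brown cross

(moved 0.5)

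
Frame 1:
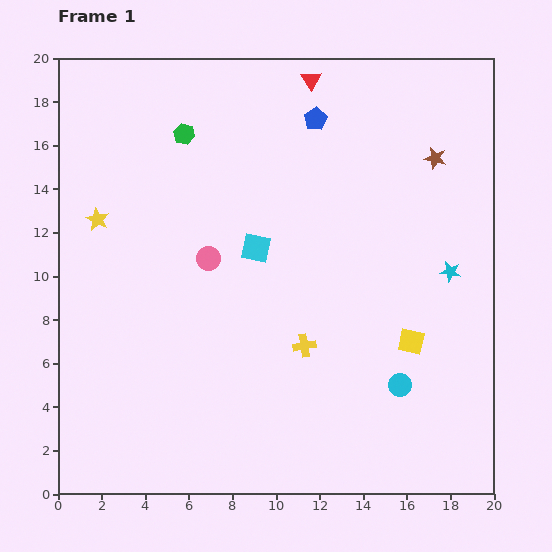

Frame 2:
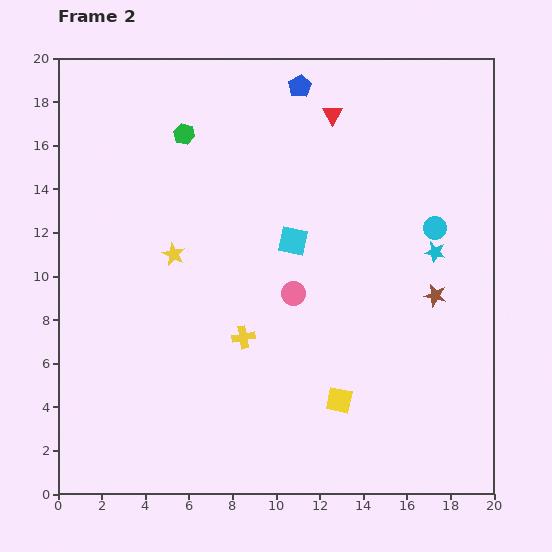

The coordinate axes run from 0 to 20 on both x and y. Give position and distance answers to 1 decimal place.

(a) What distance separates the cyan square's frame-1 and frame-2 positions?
1.7

The cyan square moved from (9.1, 11.3) to (10.8, 11.6), a distance of √(1.7² + 0.3²) ≈ 1.7.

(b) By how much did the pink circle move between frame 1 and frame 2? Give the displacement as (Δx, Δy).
(3.9, -1.6)

The pink circle was at (6.9, 10.8) in frame 1 and (10.8, 9.2) in frame 2.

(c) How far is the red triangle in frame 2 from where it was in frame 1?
1.9

The red triangle moved from (11.6, 19.0) to (12.6, 17.4), a distance of √(1.0² + 1.6²) ≈ 1.9.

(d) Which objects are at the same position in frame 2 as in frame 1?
the green hexagon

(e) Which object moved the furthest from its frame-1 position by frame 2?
the cyan circle

(moved 7.4; next 6.3)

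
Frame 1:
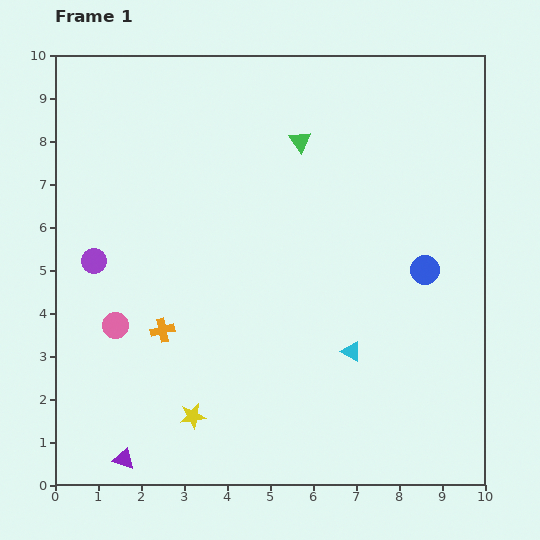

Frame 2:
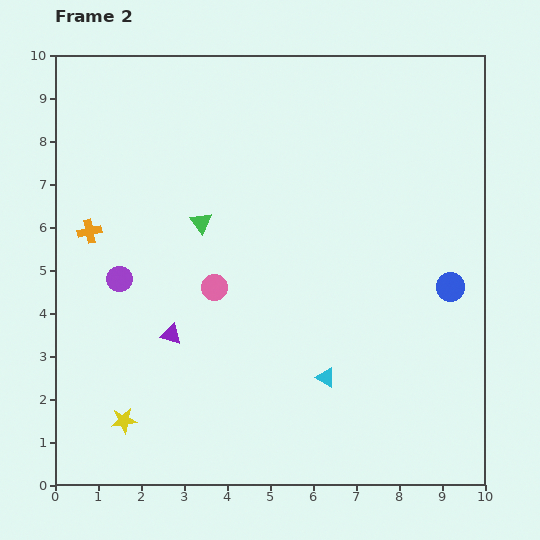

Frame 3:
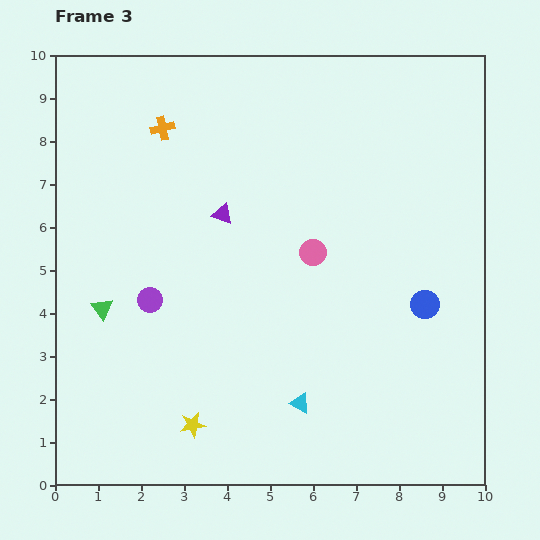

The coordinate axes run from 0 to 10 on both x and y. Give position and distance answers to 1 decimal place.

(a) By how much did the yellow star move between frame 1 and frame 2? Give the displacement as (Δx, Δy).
(-1.6, -0.1)

The yellow star was at (3.2, 1.6) in frame 1 and (1.6, 1.5) in frame 2.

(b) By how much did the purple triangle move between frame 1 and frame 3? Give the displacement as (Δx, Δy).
(2.3, 5.7)

The purple triangle was at (1.6, 0.6) in frame 1 and (3.9, 6.3) in frame 3.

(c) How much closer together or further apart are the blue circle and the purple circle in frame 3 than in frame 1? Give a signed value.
-1.3

Distance in frame 1: 7.7. Distance in frame 3: 6.4.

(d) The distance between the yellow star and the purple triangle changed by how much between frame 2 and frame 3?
+2.6

Distance in frame 2: 2.3. Distance in frame 3: 4.9.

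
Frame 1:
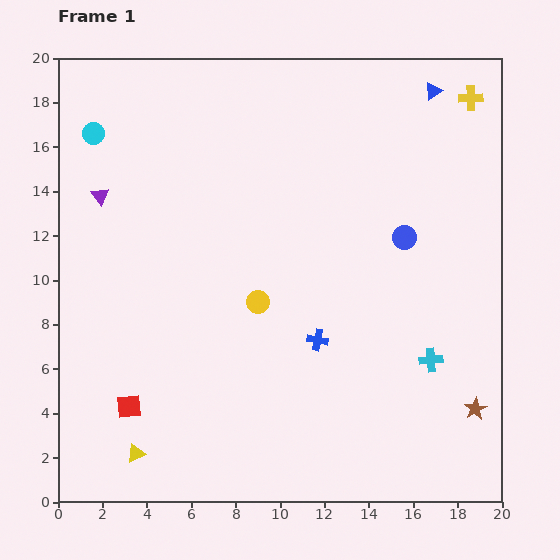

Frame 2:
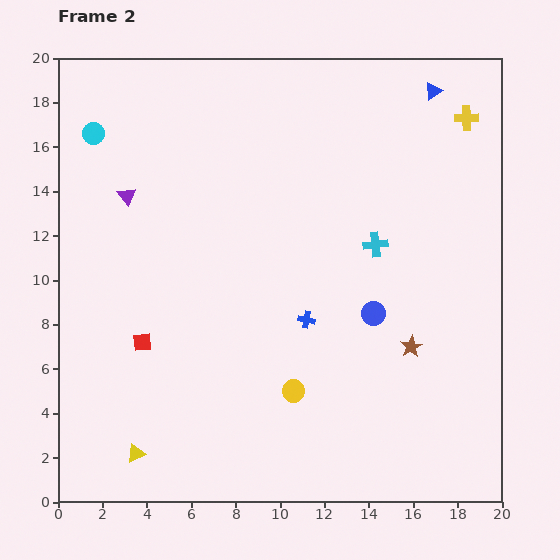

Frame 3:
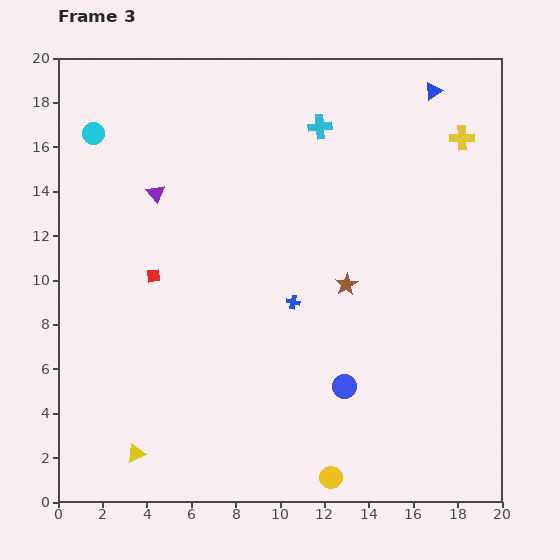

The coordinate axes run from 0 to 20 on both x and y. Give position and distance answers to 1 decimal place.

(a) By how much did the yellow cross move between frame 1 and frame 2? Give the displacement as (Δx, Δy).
(-0.2, -0.9)

The yellow cross was at (18.6, 18.2) in frame 1 and (18.4, 17.3) in frame 2.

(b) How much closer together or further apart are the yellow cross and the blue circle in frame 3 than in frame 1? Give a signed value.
+5.4

Distance in frame 1: 7.0. Distance in frame 3: 12.4.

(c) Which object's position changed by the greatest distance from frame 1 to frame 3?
the cyan cross

(moved 11.6; next 8.6)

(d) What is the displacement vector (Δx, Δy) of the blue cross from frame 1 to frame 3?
(-1.1, 1.7)

The blue cross was at (11.7, 7.3) in frame 1 and (10.6, 9.0) in frame 3.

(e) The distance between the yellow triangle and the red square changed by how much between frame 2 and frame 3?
+3.0

Distance in frame 2: 5.0. Distance in frame 3: 8.0.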